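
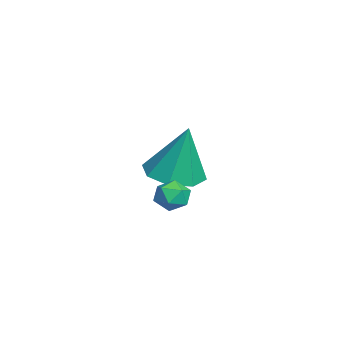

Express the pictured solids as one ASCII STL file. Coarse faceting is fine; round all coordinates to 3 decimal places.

solid 
facet normal -0.148 -0.207 -0.967
outer loop
vertex -0.935 -2.359 2.701
vertex -1.809 -2.922 2.955
vertex -1.613 -1.899 2.706
endloop
endfacet
facet normal 0.554 0.814 0.174
outer loop
vertex -0.935 -2.359 2.701
vertex -1.613 -1.899 2.706
vertex -1.491 -2.478 5.025
endloop
endfacet
facet normal -0.149 -0.207 -0.967
outer loop
vertex -1.613 -1.899 2.706
vertex -1.809 -2.922 2.955
vertex -2.405 -2.039 2.858
endloop
endfacet
facet normal -0.123 0.961 0.246
outer loop
vertex -1.613 -1.899 2.706
vertex -2.405 -2.039 2.858
vertex -1.491 -2.478 5.025
endloop
endfacet
facet normal -0.148 -0.206 -0.967
outer loop
vertex -2.405 -2.039 2.858
vertex -1.809 -2.922 2.955
vertex -2.848 -2.695 3.066
endloop
endfacet
facet normal -0.689 0.596 0.412
outer loop
vertex -2.405 -2.039 2.858
vertex -2.848 -2.695 3.066
vertex -1.491 -2.478 5.025
endloop
endfacet
facet normal -0.149 -0.208 -0.967
outer loop
vertex -2.848 -2.695 3.066
vertex -1.809 -2.922 2.955
vertex -2.682 -3.484 3.21
endloop
endfacet
facet normal -0.817 -0.067 0.573
outer loop
vertex -2.848 -2.695 3.066
vertex -2.682 -3.484 3.21
vertex -1.491 -2.478 5.025
endloop
endfacet
facet normal -0.149 -0.207 -0.967
outer loop
vertex -2.682 -3.484 3.21
vertex -1.809 -2.922 2.955
vertex -2.005 -3.944 3.204
endloop
endfacet
facet normal -0.429 -0.640 0.637
outer loop
vertex -2.682 -3.484 3.21
vertex -2.005 -3.944 3.204
vertex -1.491 -2.478 5.025
endloop
endfacet
facet normal -0.148 -0.207 -0.967
outer loop
vertex -2.005 -3.944 3.204
vertex -1.809 -2.922 2.955
vertex -1.212 -3.804 3.053
endloop
endfacet
facet normal 0.247 -0.788 0.565
outer loop
vertex -2.005 -3.944 3.204
vertex -1.212 -3.804 3.053
vertex -1.491 -2.478 5.025
endloop
endfacet
facet normal -0.148 -0.208 -0.967
outer loop
vertex -1.212 -3.804 3.053
vertex -1.809 -2.922 2.955
vertex -0.769 -3.148 2.844
endloop
endfacet
facet normal 0.814 -0.422 0.399
outer loop
vertex -1.212 -3.804 3.053
vertex -0.769 -3.148 2.844
vertex -1.491 -2.478 5.025
endloop
endfacet
facet normal -0.148 -0.206 -0.967
outer loop
vertex -0.769 -3.148 2.844
vertex -1.809 -2.922 2.955
vertex -0.935 -2.359 2.701
endloop
endfacet
facet normal 0.941 0.241 0.237
outer loop
vertex -0.769 -3.148 2.844
vertex -0.935 -2.359 2.701
vertex -1.491 -2.478 5.025
endloop
endfacet
facet normal -0.651 0.547 0.527
outer loop
vertex 1.165 -2.988 3.596
vertex 1.548 -3.015 4.097
vertex 1.606 -2.545 3.681
endloop
endfacet
facet normal -0.683 0.712 -0.167
outer loop
vertex 1.165 -2.988 3.596
vertex 1.606 -2.545 3.681
vertex 1.502 -2.78 3.105
endloop
endfacet
facet normal -0.841 0.117 -0.528
outer loop
vertex 1.165 -2.988 3.596
vertex 1.502 -2.78 3.105
vertex 1.379 -3.396 3.165
endloop
endfacet
facet normal -0.908 -0.416 -0.057
outer loop
vertex 1.165 -2.988 3.596
vertex 1.379 -3.396 3.165
vertex 1.407 -3.541 3.778
endloop
endfacet
facet normal -0.789 -0.149 0.595
outer loop
vertex 1.165 -2.988 3.596
vertex 1.407 -3.541 3.778
vertex 1.548 -3.015 4.097
endloop
endfacet
facet normal -0.034 0.928 -0.372
outer loop
vertex 1.502 -2.78 3.105
vertex 1.606 -2.545 3.681
vertex 2.093 -2.679 3.302
endloop
endfacet
facet normal 0.018 0.661 0.750
outer loop
vertex 1.606 -2.545 3.681
vertex 1.548 -3.015 4.097
vertex 2.121 -2.824 3.915
endloop
endfacet
facet normal -0.207 -0.466 0.860
outer loop
vertex 1.548 -3.015 4.097
vertex 1.407 -3.541 3.778
vertex 1.998 -3.44 3.975
endloop
endfacet
facet normal -0.398 -0.897 -0.194
outer loop
vertex 1.407 -3.541 3.778
vertex 1.379 -3.396 3.165
vertex 1.894 -3.675 3.399
endloop
endfacet
facet normal -0.292 -0.035 -0.956
outer loop
vertex 1.379 -3.396 3.165
vertex 1.502 -2.78 3.105
vertex 1.952 -3.205 2.983
endloop
endfacet
facet normal 0.908 0.416 0.057
outer loop
vertex 2.335 -3.232 3.484
vertex 2.093 -2.679 3.302
vertex 2.121 -2.824 3.915
endloop
endfacet
facet normal 0.841 -0.117 0.528
outer loop
vertex 2.335 -3.232 3.484
vertex 2.121 -2.824 3.915
vertex 1.998 -3.44 3.975
endloop
endfacet
facet normal 0.683 -0.712 0.167
outer loop
vertex 2.335 -3.232 3.484
vertex 1.998 -3.44 3.975
vertex 1.894 -3.675 3.399
endloop
endfacet
facet normal 0.651 -0.547 -0.527
outer loop
vertex 2.335 -3.232 3.484
vertex 1.894 -3.675 3.399
vertex 1.952 -3.205 2.983
endloop
endfacet
facet normal 0.789 0.149 -0.595
outer loop
vertex 2.335 -3.232 3.484
vertex 1.952 -3.205 2.983
vertex 2.093 -2.679 3.302
endloop
endfacet
facet normal 0.398 0.897 0.194
outer loop
vertex 2.121 -2.824 3.915
vertex 2.093 -2.679 3.302
vertex 1.606 -2.545 3.681
endloop
endfacet
facet normal 0.292 0.035 0.956
outer loop
vertex 1.998 -3.44 3.975
vertex 2.121 -2.824 3.915
vertex 1.548 -3.015 4.097
endloop
endfacet
facet normal 0.034 -0.928 0.372
outer loop
vertex 1.894 -3.675 3.399
vertex 1.998 -3.44 3.975
vertex 1.407 -3.541 3.778
endloop
endfacet
facet normal -0.018 -0.661 -0.750
outer loop
vertex 1.952 -3.205 2.983
vertex 1.894 -3.675 3.399
vertex 1.379 -3.396 3.165
endloop
endfacet
facet normal 0.207 0.466 -0.860
outer loop
vertex 2.093 -2.679 3.302
vertex 1.952 -3.205 2.983
vertex 1.502 -2.78 3.105
endloop
endfacet

endsolid


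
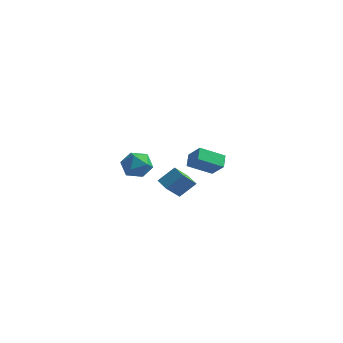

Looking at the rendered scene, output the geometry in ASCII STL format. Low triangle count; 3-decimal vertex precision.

solid 
facet normal -0.105 0.857 0.505
outer loop
vertex 0.166 -3.059 1.75
vertex -0.328 -3.519 2.428
vertex 0.623 -3.443 2.497
endloop
endfacet
facet normal 0.503 0.854 0.132
outer loop
vertex 0.166 -3.059 1.75
vertex 0.623 -3.443 2.497
vertex 0.991 -3.524 1.618
endloop
endfacet
facet normal 0.339 0.759 -0.557
outer loop
vertex 0.166 -3.059 1.75
vertex 0.991 -3.524 1.618
vertex 0.268 -3.651 1.005
endloop
endfacet
facet normal -0.370 0.702 -0.608
outer loop
vertex 0.166 -3.059 1.75
vertex 0.268 -3.651 1.005
vertex -0.548 -3.648 1.505
endloop
endfacet
facet normal -0.645 0.763 0.047
outer loop
vertex 0.166 -3.059 1.75
vertex -0.548 -3.648 1.505
vertex -0.328 -3.519 2.428
endloop
endfacet
facet normal 0.890 0.296 0.346
outer loop
vertex 0.991 -3.524 1.618
vertex 0.623 -3.443 2.497
vertex 1.008 -4.272 2.215
endloop
endfacet
facet normal -0.093 0.299 0.950
outer loop
vertex 0.623 -3.443 2.497
vertex -0.328 -3.519 2.428
vertex 0.192 -4.269 2.715
endloop
endfacet
facet normal -0.967 0.146 0.210
outer loop
vertex -0.328 -3.519 2.428
vertex -0.548 -3.648 1.505
vertex -0.531 -4.396 2.102
endloop
endfacet
facet normal -0.522 0.047 -0.852
outer loop
vertex -0.548 -3.648 1.505
vertex 0.268 -3.651 1.005
vertex -0.163 -4.477 1.223
endloop
endfacet
facet normal 0.626 0.140 -0.767
outer loop
vertex 0.268 -3.651 1.005
vertex 0.991 -3.524 1.618
vertex 0.788 -4.401 1.292
endloop
endfacet
facet normal 0.370 -0.702 0.608
outer loop
vertex 0.294 -4.861 1.97
vertex 1.008 -4.272 2.215
vertex 0.192 -4.269 2.715
endloop
endfacet
facet normal -0.339 -0.759 0.557
outer loop
vertex 0.294 -4.861 1.97
vertex 0.192 -4.269 2.715
vertex -0.531 -4.396 2.102
endloop
endfacet
facet normal -0.503 -0.854 -0.132
outer loop
vertex 0.294 -4.861 1.97
vertex -0.531 -4.396 2.102
vertex -0.163 -4.477 1.223
endloop
endfacet
facet normal 0.105 -0.857 -0.505
outer loop
vertex 0.294 -4.861 1.97
vertex -0.163 -4.477 1.223
vertex 0.788 -4.401 1.292
endloop
endfacet
facet normal 0.645 -0.763 -0.047
outer loop
vertex 0.294 -4.861 1.97
vertex 0.788 -4.401 1.292
vertex 1.008 -4.272 2.215
endloop
endfacet
facet normal 0.522 -0.047 0.852
outer loop
vertex 0.192 -4.269 2.715
vertex 1.008 -4.272 2.215
vertex 0.623 -3.443 2.497
endloop
endfacet
facet normal -0.626 -0.140 0.767
outer loop
vertex -0.531 -4.396 2.102
vertex 0.192 -4.269 2.715
vertex -0.328 -3.519 2.428
endloop
endfacet
facet normal -0.890 -0.296 -0.346
outer loop
vertex -0.163 -4.477 1.223
vertex -0.531 -4.396 2.102
vertex -0.548 -3.648 1.505
endloop
endfacet
facet normal 0.093 -0.299 -0.950
outer loop
vertex 0.788 -4.401 1.292
vertex -0.163 -4.477 1.223
vertex 0.268 -3.651 1.005
endloop
endfacet
facet normal 0.967 -0.146 -0.210
outer loop
vertex 1.008 -4.272 2.215
vertex 0.788 -4.401 1.292
vertex 0.991 -3.524 1.618
endloop
endfacet
facet normal -0.655 0.252 -0.712
outer loop
vertex -0.042 3.564 -1.243
vertex 1.182 4.437 -2.059
vertex 0.187 2.791 -1.727
endloop
endfacet
facet normal -0.716 -0.511 0.477
outer loop
vertex 1.038 2.463 -0.801
vertex -0.042 3.564 -1.243
vertex 0.187 2.791 -1.727
endloop
endfacet
facet normal -0.655 0.252 -0.712
outer loop
vertex 0.187 2.791 -1.727
vertex 1.182 4.437 -2.059
vertex 1.411 3.664 -2.543
endloop
endfacet
facet normal 0.243 -0.822 -0.515
outer loop
vertex 1.411 3.664 -2.543
vertex 1.038 2.463 -0.801
vertex 0.187 2.791 -1.727
endloop
endfacet
facet normal -0.243 0.822 0.515
outer loop
vertex -0.042 3.564 -1.243
vertex 2.033 4.109 -1.133
vertex 1.182 4.437 -2.059
endloop
endfacet
facet normal -0.716 -0.511 0.477
outer loop
vertex 0.809 3.236 -0.317
vertex -0.042 3.564 -1.243
vertex 1.038 2.463 -0.801
endloop
endfacet
facet normal -0.243 0.822 0.515
outer loop
vertex 0.809 3.236 -0.317
vertex 2.033 4.109 -1.133
vertex -0.042 3.564 -1.243
endloop
endfacet
facet normal 0.716 0.511 -0.477
outer loop
vertex 1.182 4.437 -2.059
vertex 2.033 4.109 -1.133
vertex 1.411 3.664 -2.543
endloop
endfacet
facet normal 0.243 -0.822 -0.515
outer loop
vertex 2.262 3.336 -1.617
vertex 1.038 2.463 -0.801
vertex 1.411 3.664 -2.543
endloop
endfacet
facet normal 0.716 0.511 -0.477
outer loop
vertex 1.411 3.664 -2.543
vertex 2.033 4.109 -1.133
vertex 2.262 3.336 -1.617
endloop
endfacet
facet normal 0.655 -0.252 0.712
outer loop
vertex 2.262 3.336 -1.617
vertex 0.809 3.236 -0.317
vertex 1.038 2.463 -0.801
endloop
endfacet
facet normal 0.655 -0.252 0.712
outer loop
vertex 2.033 4.109 -1.133
vertex 0.809 3.236 -0.317
vertex 2.262 3.336 -1.617
endloop
endfacet
facet normal -0.551 -0.531 -0.644
outer loop
vertex 0.463 -0.7 -1.676
vertex -0.233 -0.282 -1.425
vertex 0.747 0.521 -2.925
endloop
endfacet
facet normal 0.819 -0.492 -0.294
outer loop
vertex 1.473 1.222 -2.075
vertex 0.463 -0.7 -1.676
vertex 0.747 0.521 -2.925
endloop
endfacet
facet normal -0.550 -0.531 -0.644
outer loop
vertex 0.747 0.521 -2.925
vertex -0.233 -0.282 -1.425
vertex 0.051 0.939 -2.675
endloop
endfacet
facet normal 0.161 0.690 -0.706
outer loop
vertex 0.051 0.939 -2.675
vertex 1.473 1.222 -2.075
vertex 0.747 0.521 -2.925
endloop
endfacet
facet normal -0.160 -0.690 0.706
outer loop
vertex 0.463 -0.7 -1.676
vertex 0.493 0.419 -0.575
vertex -0.233 -0.282 -1.425
endloop
endfacet
facet normal 0.820 -0.492 -0.294
outer loop
vertex 1.189 0.001 -0.825
vertex 0.463 -0.7 -1.676
vertex 1.473 1.222 -2.075
endloop
endfacet
facet normal -0.161 -0.690 0.706
outer loop
vertex 1.189 0.001 -0.825
vertex 0.493 0.419 -0.575
vertex 0.463 -0.7 -1.676
endloop
endfacet
facet normal -0.819 0.492 0.294
outer loop
vertex -0.233 -0.282 -1.425
vertex 0.493 0.419 -0.575
vertex 0.051 0.939 -2.675
endloop
endfacet
facet normal 0.160 0.690 -0.705
outer loop
vertex 0.777 1.64 -1.824
vertex 1.473 1.222 -2.075
vertex 0.051 0.939 -2.675
endloop
endfacet
facet normal -0.820 0.492 0.294
outer loop
vertex 0.051 0.939 -2.675
vertex 0.493 0.419 -0.575
vertex 0.777 1.64 -1.824
endloop
endfacet
facet normal 0.551 0.531 0.644
outer loop
vertex 0.777 1.64 -1.824
vertex 1.189 0.001 -0.825
vertex 1.473 1.222 -2.075
endloop
endfacet
facet normal 0.550 0.531 0.644
outer loop
vertex 0.493 0.419 -0.575
vertex 1.189 0.001 -0.825
vertex 0.777 1.64 -1.824
endloop
endfacet

endsolid


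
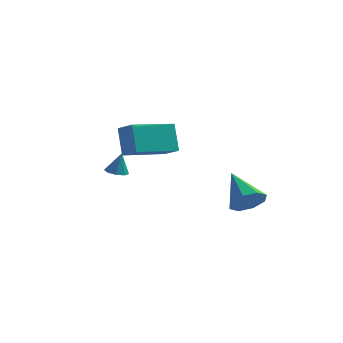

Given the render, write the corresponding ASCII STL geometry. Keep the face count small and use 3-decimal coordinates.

solid 
facet normal -0.767 0.484 -0.421
outer loop
vertex -1.351 -2.687 2.27
vertex -0.069 -0.958 1.922
vertex -0.969 -3.238 0.94
endloop
endfacet
facet normal -0.588 -0.793 0.159
outer loop
vertex -0.171 -3.742 1.378
vertex -1.351 -2.687 2.27
vertex -0.969 -3.238 0.94
endloop
endfacet
facet normal -0.767 0.484 -0.422
outer loop
vertex -0.969 -3.238 0.94
vertex -0.069 -0.958 1.922
vertex 0.314 -1.51 0.592
endloop
endfacet
facet normal 0.256 -0.370 -0.893
outer loop
vertex 0.314 -1.51 0.592
vertex -0.171 -3.742 1.378
vertex -0.969 -3.238 0.94
endloop
endfacet
facet normal -0.256 0.370 0.893
outer loop
vertex -1.351 -2.687 2.27
vertex 0.729 -1.462 2.36
vertex -0.069 -0.958 1.922
endloop
endfacet
facet normal -0.588 -0.793 0.160
outer loop
vertex -0.554 -3.19 2.708
vertex -1.351 -2.687 2.27
vertex -0.171 -3.742 1.378
endloop
endfacet
facet normal -0.257 0.370 0.893
outer loop
vertex -0.554 -3.19 2.708
vertex 0.729 -1.462 2.36
vertex -1.351 -2.687 2.27
endloop
endfacet
facet normal 0.588 0.793 -0.160
outer loop
vertex -0.069 -0.958 1.922
vertex 0.729 -1.462 2.36
vertex 0.314 -1.51 0.592
endloop
endfacet
facet normal 0.257 -0.370 -0.893
outer loop
vertex 1.111 -2.013 1.03
vertex -0.171 -3.742 1.378
vertex 0.314 -1.51 0.592
endloop
endfacet
facet normal 0.588 0.793 -0.160
outer loop
vertex 0.314 -1.51 0.592
vertex 0.729 -1.462 2.36
vertex 1.111 -2.013 1.03
endloop
endfacet
facet normal 0.767 -0.484 0.422
outer loop
vertex 1.111 -2.013 1.03
vertex -0.554 -3.19 2.708
vertex -0.171 -3.742 1.378
endloop
endfacet
facet normal 0.767 -0.485 0.421
outer loop
vertex 0.729 -1.462 2.36
vertex -0.554 -3.19 2.708
vertex 1.111 -2.013 1.03
endloop
endfacet
facet normal 0.552 -0.578 -0.601
outer loop
vertex 4.05 -0.175 -1.728
vertex 3.557 0.078 -2.424
vertex 4.298 0.381 -2.035
endloop
endfacet
facet normal 0.481 0.250 0.841
outer loop
vertex 4.05 -0.175 -1.728
vertex 4.298 0.381 -2.035
vertex 2.463 1.222 -1.236
endloop
endfacet
facet normal 0.552 -0.578 -0.601
outer loop
vertex 4.298 0.381 -2.035
vertex 3.557 0.078 -2.424
vertex 4.111 0.759 -2.57
endloop
endfacet
facet normal 0.515 0.775 0.367
outer loop
vertex 4.298 0.381 -2.035
vertex 4.111 0.759 -2.57
vertex 2.463 1.222 -1.236
endloop
endfacet
facet normal 0.552 -0.578 -0.600
outer loop
vertex 4.111 0.759 -2.57
vertex 3.557 0.078 -2.424
vertex 3.6 0.738 -3.02
endloop
endfacet
facet normal 0.124 0.975 -0.186
outer loop
vertex 4.111 0.759 -2.57
vertex 3.6 0.738 -3.02
vertex 2.463 1.222 -1.236
endloop
endfacet
facet normal 0.553 -0.578 -0.600
outer loop
vertex 3.6 0.738 -3.02
vertex 3.557 0.078 -2.424
vertex 3.064 0.33 -3.121
endloop
endfacet
facet normal -0.465 0.734 -0.495
outer loop
vertex 3.6 0.738 -3.02
vertex 3.064 0.33 -3.121
vertex 2.463 1.222 -1.236
endloop
endfacet
facet normal 0.552 -0.579 -0.600
outer loop
vertex 3.064 0.33 -3.121
vertex 3.557 0.078 -2.424
vertex 2.816 -0.225 -2.814
endloop
endfacet
facet normal -0.904 0.194 -0.380
outer loop
vertex 3.064 0.33 -3.121
vertex 2.816 -0.225 -2.814
vertex 2.463 1.222 -1.236
endloop
endfacet
facet normal 0.552 -0.577 -0.601
outer loop
vertex 2.816 -0.225 -2.814
vertex 3.557 0.078 -2.424
vertex 3.003 -0.603 -2.279
endloop
endfacet
facet normal -0.939 -0.331 0.094
outer loop
vertex 2.816 -0.225 -2.814
vertex 3.003 -0.603 -2.279
vertex 2.463 1.222 -1.236
endloop
endfacet
facet normal 0.553 -0.578 -0.601
outer loop
vertex 3.003 -0.603 -2.279
vertex 3.557 0.078 -2.424
vertex 3.514 -0.582 -1.829
endloop
endfacet
facet normal -0.547 -0.531 0.646
outer loop
vertex 3.003 -0.603 -2.279
vertex 3.514 -0.582 -1.829
vertex 2.463 1.222 -1.236
endloop
endfacet
facet normal 0.552 -0.578 -0.601
outer loop
vertex 3.514 -0.582 -1.829
vertex 3.557 0.078 -2.424
vertex 4.05 -0.175 -1.728
endloop
endfacet
facet normal 0.041 -0.291 0.956
outer loop
vertex 3.514 -0.582 -1.829
vertex 4.05 -0.175 -1.728
vertex 2.463 1.222 -1.236
endloop
endfacet
facet normal -0.189 -0.114 -0.975
outer loop
vertex -1.791 -0.125 -1.289
vertex -2.304 -0.283 -1.171
vertex -2.059 0.199 -1.275
endloop
endfacet
facet normal 0.758 0.618 0.209
outer loop
vertex -1.791 -0.125 -1.289
vertex -2.059 0.199 -1.275
vertex -2.096 -0.157 -0.089
endloop
endfacet
facet normal -0.189 -0.115 -0.975
outer loop
vertex -2.059 0.199 -1.275
vertex -2.304 -0.283 -1.171
vertex -2.472 0.24 -1.2
endloop
endfacet
facet normal 0.146 0.946 0.289
outer loop
vertex -2.059 0.199 -1.275
vertex -2.472 0.24 -1.2
vertex -2.096 -0.157 -0.089
endloop
endfacet
facet normal -0.187 -0.114 -0.976
outer loop
vertex -2.472 0.24 -1.2
vertex -2.304 -0.283 -1.171
vertex -2.786 -0.024 -1.109
endloop
endfacet
facet normal -0.501 0.747 0.437
outer loop
vertex -2.472 0.24 -1.2
vertex -2.786 -0.024 -1.109
vertex -2.096 -0.157 -0.089
endloop
endfacet
facet normal -0.187 -0.114 -0.976
outer loop
vertex -2.786 -0.024 -1.109
vertex -2.304 -0.283 -1.171
vertex -2.818 -0.441 -1.054
endloop
endfacet
facet normal -0.812 0.137 0.567
outer loop
vertex -2.786 -0.024 -1.109
vertex -2.818 -0.441 -1.054
vertex -2.096 -0.157 -0.089
endloop
endfacet
facet normal -0.187 -0.114 -0.976
outer loop
vertex -2.818 -0.441 -1.054
vertex -2.304 -0.283 -1.171
vertex -2.549 -0.764 -1.068
endloop
endfacet
facet normal -0.600 -0.526 0.603
outer loop
vertex -2.818 -0.441 -1.054
vertex -2.549 -0.764 -1.068
vertex -2.096 -0.157 -0.089
endloop
endfacet
facet normal -0.189 -0.113 -0.975
outer loop
vertex -2.549 -0.764 -1.068
vertex -2.304 -0.283 -1.171
vertex -2.137 -0.806 -1.143
endloop
endfacet
facet normal 0.009 -0.852 0.524
outer loop
vertex -2.549 -0.764 -1.068
vertex -2.137 -0.806 -1.143
vertex -2.096 -0.157 -0.089
endloop
endfacet
facet normal -0.188 -0.112 -0.976
outer loop
vertex -2.137 -0.806 -1.143
vertex -2.304 -0.283 -1.171
vertex -1.823 -0.541 -1.234
endloop
endfacet
facet normal 0.659 -0.652 0.376
outer loop
vertex -2.137 -0.806 -1.143
vertex -1.823 -0.541 -1.234
vertex -2.096 -0.157 -0.089
endloop
endfacet
facet normal -0.189 -0.114 -0.975
outer loop
vertex -1.823 -0.541 -1.234
vertex -2.304 -0.283 -1.171
vertex -1.791 -0.125 -1.289
endloop
endfacet
facet normal 0.969 -0.042 0.245
outer loop
vertex -1.823 -0.541 -1.234
vertex -1.791 -0.125 -1.289
vertex -2.096 -0.157 -0.089
endloop
endfacet

endsolid


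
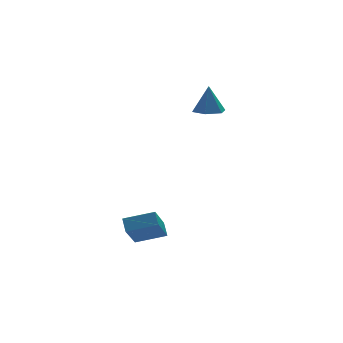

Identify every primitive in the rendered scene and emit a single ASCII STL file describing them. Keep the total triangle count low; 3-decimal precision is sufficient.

solid 
facet normal -0.435 -0.510 0.742
outer loop
vertex -2.859 -4.25 -0.057
vertex -4.238 -3.675 -0.471
vertex -2.97 -4.871 -0.549
endloop
endfacet
facet normal 0.889 -0.371 0.267
outer loop
vertex -2.042 -3.785 -2.129
vertex -2.859 -4.25 -0.057
vertex -2.97 -4.871 -0.549
endloop
endfacet
facet normal -0.435 -0.510 0.742
outer loop
vertex -2.97 -4.871 -0.549
vertex -4.238 -3.675 -0.471
vertex -4.349 -4.296 -0.963
endloop
endfacet
facet normal -0.139 -0.776 -0.615
outer loop
vertex -4.349 -4.296 -0.963
vertex -2.042 -3.785 -2.129
vertex -2.97 -4.871 -0.549
endloop
endfacet
facet normal 0.139 0.776 0.615
outer loop
vertex -2.859 -4.25 -0.057
vertex -3.31 -2.589 -2.051
vertex -4.238 -3.675 -0.471
endloop
endfacet
facet normal 0.889 -0.371 0.267
outer loop
vertex -1.931 -3.164 -1.637
vertex -2.859 -4.25 -0.057
vertex -2.042 -3.785 -2.129
endloop
endfacet
facet normal 0.139 0.776 0.615
outer loop
vertex -1.931 -3.164 -1.637
vertex -3.31 -2.589 -2.051
vertex -2.859 -4.25 -0.057
endloop
endfacet
facet normal -0.889 0.371 -0.267
outer loop
vertex -4.238 -3.675 -0.471
vertex -3.31 -2.589 -2.051
vertex -4.349 -4.296 -0.963
endloop
endfacet
facet normal -0.139 -0.776 -0.615
outer loop
vertex -3.421 -3.21 -2.543
vertex -2.042 -3.785 -2.129
vertex -4.349 -4.296 -0.963
endloop
endfacet
facet normal -0.889 0.371 -0.267
outer loop
vertex -4.349 -4.296 -0.963
vertex -3.31 -2.589 -2.051
vertex -3.421 -3.21 -2.543
endloop
endfacet
facet normal 0.435 0.510 -0.742
outer loop
vertex -3.421 -3.21 -2.543
vertex -1.931 -3.164 -1.637
vertex -2.042 -3.785 -2.129
endloop
endfacet
facet normal 0.435 0.510 -0.742
outer loop
vertex -3.31 -2.589 -2.051
vertex -1.931 -3.164 -1.637
vertex -3.421 -3.21 -2.543
endloop
endfacet
facet normal -0.097 -0.212 -0.972
outer loop
vertex 3.269 2.39 2.279
vertex 2.753 1.742 2.472
vertex 2.43 2.517 2.335
endloop
endfacet
facet normal 0.160 0.965 0.208
outer loop
vertex 3.269 2.39 2.279
vertex 2.43 2.517 2.335
vertex 2.907 2.078 4.008
endloop
endfacet
facet normal -0.097 -0.212 -0.972
outer loop
vertex 2.43 2.517 2.335
vertex 2.753 1.742 2.472
vertex 1.914 1.869 2.528
endloop
endfacet
facet normal -0.674 0.644 0.361
outer loop
vertex 2.43 2.517 2.335
vertex 1.914 1.869 2.528
vertex 2.907 2.078 4.008
endloop
endfacet
facet normal -0.097 -0.213 -0.972
outer loop
vertex 1.914 1.869 2.528
vertex 2.753 1.742 2.472
vertex 2.237 1.095 2.665
endloop
endfacet
facet normal -0.793 -0.231 0.564
outer loop
vertex 1.914 1.869 2.528
vertex 2.237 1.095 2.665
vertex 2.907 2.078 4.008
endloop
endfacet
facet normal -0.098 -0.212 -0.972
outer loop
vertex 2.237 1.095 2.665
vertex 2.753 1.742 2.472
vertex 3.076 0.968 2.608
endloop
endfacet
facet normal -0.077 -0.786 0.614
outer loop
vertex 2.237 1.095 2.665
vertex 3.076 0.968 2.608
vertex 2.907 2.078 4.008
endloop
endfacet
facet normal -0.098 -0.212 -0.972
outer loop
vertex 3.076 0.968 2.608
vertex 2.753 1.742 2.472
vertex 3.592 1.615 2.415
endloop
endfacet
facet normal 0.756 -0.466 0.460
outer loop
vertex 3.076 0.968 2.608
vertex 3.592 1.615 2.415
vertex 2.907 2.078 4.008
endloop
endfacet
facet normal -0.098 -0.212 -0.972
outer loop
vertex 3.592 1.615 2.415
vertex 2.753 1.742 2.472
vertex 3.269 2.39 2.279
endloop
endfacet
facet normal 0.875 0.410 0.257
outer loop
vertex 3.592 1.615 2.415
vertex 3.269 2.39 2.279
vertex 2.907 2.078 4.008
endloop
endfacet

endsolid


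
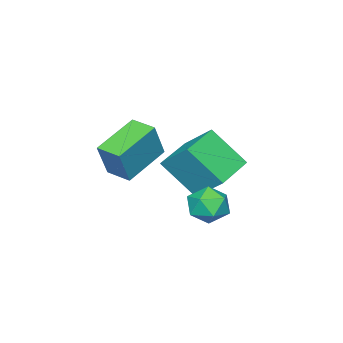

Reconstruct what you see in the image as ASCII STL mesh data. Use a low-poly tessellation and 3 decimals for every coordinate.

solid 
facet normal -0.916 0.084 0.393
outer loop
vertex -1.482 -2.47 4.09
vertex -1.414 -1.365 4.011
vertex -2.162 -2.54 2.522
endloop
endfacet
facet normal -0.061 -0.996 0.071
outer loop
vertex -0.266 -2.715 1.709
vertex -1.482 -2.47 4.09
vertex -2.162 -2.54 2.522
endloop
endfacet
facet normal -0.916 0.085 0.393
outer loop
vertex -2.162 -2.54 2.522
vertex -1.414 -1.365 4.011
vertex -2.093 -1.435 2.444
endloop
endfacet
facet normal -0.397 -0.040 -0.917
outer loop
vertex -2.093 -1.435 2.444
vertex -0.266 -2.715 1.709
vertex -2.162 -2.54 2.522
endloop
endfacet
facet normal 0.397 0.041 0.917
outer loop
vertex -1.482 -2.47 4.09
vertex 0.482 -1.54 3.198
vertex -1.414 -1.365 4.011
endloop
endfacet
facet normal -0.061 -0.996 0.071
outer loop
vertex 0.413 -2.645 3.276
vertex -1.482 -2.47 4.09
vertex -0.266 -2.715 1.709
endloop
endfacet
facet normal 0.397 0.040 0.917
outer loop
vertex 0.413 -2.645 3.276
vertex 0.482 -1.54 3.198
vertex -1.482 -2.47 4.09
endloop
endfacet
facet normal 0.061 0.996 -0.071
outer loop
vertex -1.414 -1.365 4.011
vertex 0.482 -1.54 3.198
vertex -2.093 -1.435 2.444
endloop
endfacet
facet normal -0.398 -0.041 -0.917
outer loop
vertex -0.198 -1.61 1.63
vertex -0.266 -2.715 1.709
vertex -2.093 -1.435 2.444
endloop
endfacet
facet normal 0.061 0.996 -0.071
outer loop
vertex -2.093 -1.435 2.444
vertex 0.482 -1.54 3.198
vertex -0.198 -1.61 1.63
endloop
endfacet
facet normal 0.916 -0.084 -0.393
outer loop
vertex -0.198 -1.61 1.63
vertex 0.413 -2.645 3.276
vertex -0.266 -2.715 1.709
endloop
endfacet
facet normal 0.916 -0.085 -0.393
outer loop
vertex 0.482 -1.54 3.198
vertex 0.413 -2.645 3.276
vertex -0.198 -1.61 1.63
endloop
endfacet
facet normal -0.980 -0.087 0.180
outer loop
vertex -2.061 -0.451 3.191
vertex -1.967 0.836 4.328
vertex -2.448 0.871 1.727
endloop
endfacet
facet normal -0.055 -0.748 -0.661
outer loop
vertex -0.733 1.024 1.412
vertex -2.061 -0.451 3.191
vertex -2.448 0.871 1.727
endloop
endfacet
facet normal -0.980 -0.087 0.180
outer loop
vertex -2.448 0.871 1.727
vertex -1.967 0.836 4.328
vertex -2.354 2.158 2.864
endloop
endfacet
facet normal -0.192 0.658 -0.728
outer loop
vertex -2.354 2.158 2.864
vertex -0.733 1.024 1.412
vertex -2.448 0.871 1.727
endloop
endfacet
facet normal 0.192 -0.658 0.728
outer loop
vertex -2.061 -0.451 3.191
vertex -0.252 0.989 4.013
vertex -1.967 0.836 4.328
endloop
endfacet
facet normal -0.055 -0.748 -0.661
outer loop
vertex -0.346 -0.298 2.876
vertex -2.061 -0.451 3.191
vertex -0.733 1.024 1.412
endloop
endfacet
facet normal 0.192 -0.658 0.728
outer loop
vertex -0.346 -0.298 2.876
vertex -0.252 0.989 4.013
vertex -2.061 -0.451 3.191
endloop
endfacet
facet normal 0.055 0.748 0.661
outer loop
vertex -1.967 0.836 4.328
vertex -0.252 0.989 4.013
vertex -2.354 2.158 2.864
endloop
endfacet
facet normal -0.192 0.658 -0.728
outer loop
vertex -0.639 2.311 2.549
vertex -0.733 1.024 1.412
vertex -2.354 2.158 2.864
endloop
endfacet
facet normal 0.055 0.748 0.661
outer loop
vertex -2.354 2.158 2.864
vertex -0.252 0.989 4.013
vertex -0.639 2.311 2.549
endloop
endfacet
facet normal 0.980 0.087 -0.180
outer loop
vertex -0.639 2.311 2.549
vertex -0.346 -0.298 2.876
vertex -0.733 1.024 1.412
endloop
endfacet
facet normal 0.980 0.087 -0.180
outer loop
vertex -0.252 0.989 4.013
vertex -0.346 -0.298 2.876
vertex -0.639 2.311 2.549
endloop
endfacet
facet normal -0.506 0.364 0.782
outer loop
vertex -0.048 2.892 2.389
vertex 0.519 2.497 2.939
vertex 0.676 3.32 2.658
endloop
endfacet
facet normal -0.556 0.801 0.221
outer loop
vertex -0.048 2.892 2.389
vertex 0.676 3.32 2.658
vertex 0.419 3.374 1.815
endloop
endfacet
facet normal -0.842 0.435 -0.320
outer loop
vertex -0.048 2.892 2.389
vertex 0.419 3.374 1.815
vertex 0.103 2.585 1.575
endloop
endfacet
facet normal -0.969 -0.230 -0.093
outer loop
vertex -0.048 2.892 2.389
vertex 0.103 2.585 1.575
vertex 0.165 2.043 2.27
endloop
endfacet
facet normal -0.761 -0.273 0.588
outer loop
vertex -0.048 2.892 2.389
vertex 0.165 2.043 2.27
vertex 0.519 2.497 2.939
endloop
endfacet
facet normal 0.105 0.994 0.032
outer loop
vertex 0.419 3.374 1.815
vertex 0.676 3.32 2.658
vertex 1.275 3.277 2.01
endloop
endfacet
facet normal 0.186 0.286 0.940
outer loop
vertex 0.676 3.32 2.658
vertex 0.519 2.497 2.939
vertex 1.337 2.735 2.705
endloop
endfacet
facet normal -0.227 -0.746 0.626
outer loop
vertex 0.519 2.497 2.939
vertex 0.165 2.043 2.27
vertex 1.021 1.946 2.465
endloop
endfacet
facet normal -0.564 -0.675 -0.476
outer loop
vertex 0.165 2.043 2.27
vertex 0.103 2.585 1.575
vertex 0.764 2.0 1.622
endloop
endfacet
facet normal -0.358 0.400 -0.844
outer loop
vertex 0.103 2.585 1.575
vertex 0.419 3.374 1.815
vertex 0.921 2.823 1.341
endloop
endfacet
facet normal 0.969 0.230 0.093
outer loop
vertex 1.488 2.428 1.891
vertex 1.275 3.277 2.01
vertex 1.337 2.735 2.705
endloop
endfacet
facet normal 0.842 -0.435 0.320
outer loop
vertex 1.488 2.428 1.891
vertex 1.337 2.735 2.705
vertex 1.021 1.946 2.465
endloop
endfacet
facet normal 0.556 -0.801 -0.221
outer loop
vertex 1.488 2.428 1.891
vertex 1.021 1.946 2.465
vertex 0.764 2.0 1.622
endloop
endfacet
facet normal 0.506 -0.364 -0.782
outer loop
vertex 1.488 2.428 1.891
vertex 0.764 2.0 1.622
vertex 0.921 2.823 1.341
endloop
endfacet
facet normal 0.761 0.273 -0.588
outer loop
vertex 1.488 2.428 1.891
vertex 0.921 2.823 1.341
vertex 1.275 3.277 2.01
endloop
endfacet
facet normal 0.564 0.675 0.476
outer loop
vertex 1.337 2.735 2.705
vertex 1.275 3.277 2.01
vertex 0.676 3.32 2.658
endloop
endfacet
facet normal 0.358 -0.400 0.844
outer loop
vertex 1.021 1.946 2.465
vertex 1.337 2.735 2.705
vertex 0.519 2.497 2.939
endloop
endfacet
facet normal -0.105 -0.994 -0.032
outer loop
vertex 0.764 2.0 1.622
vertex 1.021 1.946 2.465
vertex 0.165 2.043 2.27
endloop
endfacet
facet normal -0.186 -0.286 -0.940
outer loop
vertex 0.921 2.823 1.341
vertex 0.764 2.0 1.622
vertex 0.103 2.585 1.575
endloop
endfacet
facet normal 0.227 0.746 -0.626
outer loop
vertex 1.275 3.277 2.01
vertex 0.921 2.823 1.341
vertex 0.419 3.374 1.815
endloop
endfacet

endsolid


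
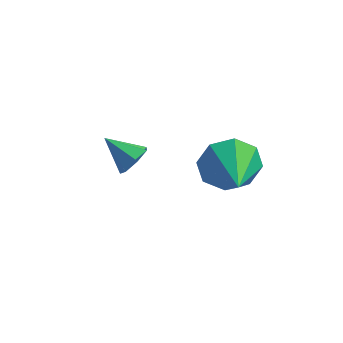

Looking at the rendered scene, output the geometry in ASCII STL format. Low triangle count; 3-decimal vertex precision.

solid 
facet normal 0.818 -0.137 -0.558
outer loop
vertex -0.411 0.135 -1.005
vertex -0.634 0.491 -1.419
vertex -0.295 0.632 -0.957
endloop
endfacet
facet normal 0.134 -0.126 0.983
outer loop
vertex -0.411 0.135 -1.005
vertex -0.295 0.632 -0.957
vertex -1.566 0.649 -0.781
endloop
endfacet
facet normal 0.818 -0.138 -0.558
outer loop
vertex -0.295 0.632 -0.957
vertex -0.634 0.491 -1.419
vertex -0.434 1.022 -1.257
endloop
endfacet
facet normal 0.115 0.631 0.767
outer loop
vertex -0.295 0.632 -0.957
vertex -0.434 1.022 -1.257
vertex -1.566 0.649 -0.781
endloop
endfacet
facet normal 0.818 -0.137 -0.559
outer loop
vertex -0.434 1.022 -1.257
vertex -0.634 0.491 -1.419
vertex -0.724 1.013 -1.679
endloop
endfacet
facet normal -0.251 0.956 0.152
outer loop
vertex -0.434 1.022 -1.257
vertex -0.724 1.013 -1.679
vertex -1.566 0.649 -0.781
endloop
endfacet
facet normal 0.818 -0.137 -0.559
outer loop
vertex -0.724 1.013 -1.679
vertex -0.634 0.491 -1.419
vertex -0.946 0.611 -1.905
endloop
endfacet
facet normal -0.688 0.605 -0.400
outer loop
vertex -0.724 1.013 -1.679
vertex -0.946 0.611 -1.905
vertex -1.566 0.649 -0.781
endloop
endfacet
facet normal 0.817 -0.139 -0.559
outer loop
vertex -0.946 0.611 -1.905
vertex -0.634 0.491 -1.419
vertex -0.934 0.119 -1.765
endloop
endfacet
facet normal -0.867 -0.156 -0.473
outer loop
vertex -0.946 0.611 -1.905
vertex -0.934 0.119 -1.765
vertex -1.566 0.649 -0.781
endloop
endfacet
facet normal 0.817 -0.138 -0.560
outer loop
vertex -0.934 0.119 -1.765
vertex -0.634 0.491 -1.419
vertex -0.695 -0.093 -1.364
endloop
endfacet
facet normal -0.653 -0.757 -0.011
outer loop
vertex -0.934 0.119 -1.765
vertex -0.695 -0.093 -1.364
vertex -1.566 0.649 -0.781
endloop
endfacet
facet normal 0.818 -0.138 -0.559
outer loop
vertex -0.695 -0.093 -1.364
vertex -0.634 0.491 -1.419
vertex -0.411 0.135 -1.005
endloop
endfacet
facet normal -0.207 -0.743 0.636
outer loop
vertex -0.695 -0.093 -1.364
vertex -0.411 0.135 -1.005
vertex -1.566 0.649 -0.781
endloop
endfacet
facet normal -0.392 0.854 -0.343
outer loop
vertex 2.832 0.228 -1.142
vertex 2.238 0.248 -0.414
vertex 3.103 0.58 -0.575
endloop
endfacet
facet normal 0.924 -0.263 -0.278
outer loop
vertex 2.832 0.228 -1.142
vertex 3.103 0.58 -0.575
vertex 2.842 -1.068 0.114
endloop
endfacet
facet normal -0.392 0.854 -0.342
outer loop
vertex 3.103 0.58 -0.575
vertex 2.238 0.248 -0.414
vertex 2.866 0.736 0.086
endloop
endfacet
facet normal 0.941 -0.007 0.339
outer loop
vertex 3.103 0.58 -0.575
vertex 2.866 0.736 0.086
vertex 2.842 -1.068 0.114
endloop
endfacet
facet normal -0.391 0.854 -0.342
outer loop
vertex 2.866 0.736 0.086
vertex 2.238 0.248 -0.414
vertex 2.262 0.607 0.455
endloop
endfacet
facet normal 0.520 0.006 0.854
outer loop
vertex 2.866 0.736 0.086
vertex 2.262 0.607 0.455
vertex 2.842 -1.068 0.114
endloop
endfacet
facet normal -0.392 0.854 -0.342
outer loop
vertex 2.262 0.607 0.455
vertex 2.238 0.248 -0.414
vertex 1.644 0.267 0.315
endloop
endfacet
facet normal -0.093 -0.230 0.969
outer loop
vertex 2.262 0.607 0.455
vertex 1.644 0.267 0.315
vertex 2.842 -1.068 0.114
endloop
endfacet
facet normal -0.393 0.853 -0.343
outer loop
vertex 1.644 0.267 0.315
vertex 2.238 0.248 -0.414
vertex 1.374 -0.085 -0.252
endloop
endfacet
facet normal -0.539 -0.576 0.614
outer loop
vertex 1.644 0.267 0.315
vertex 1.374 -0.085 -0.252
vertex 2.842 -1.068 0.114
endloop
endfacet
facet normal -0.393 0.854 -0.341
outer loop
vertex 1.374 -0.085 -0.252
vertex 2.238 0.248 -0.414
vertex 1.61 -0.241 -0.914
endloop
endfacet
facet normal -0.556 -0.831 -0.002
outer loop
vertex 1.374 -0.085 -0.252
vertex 1.61 -0.241 -0.914
vertex 2.842 -1.068 0.114
endloop
endfacet
facet normal -0.391 0.854 -0.343
outer loop
vertex 1.61 -0.241 -0.914
vertex 2.238 0.248 -0.414
vertex 2.214 -0.112 -1.282
endloop
endfacet
facet normal -0.135 -0.845 -0.518
outer loop
vertex 1.61 -0.241 -0.914
vertex 2.214 -0.112 -1.282
vertex 2.842 -1.068 0.114
endloop
endfacet
facet normal -0.392 0.854 -0.343
outer loop
vertex 2.214 -0.112 -1.282
vertex 2.238 0.248 -0.414
vertex 2.832 0.228 -1.142
endloop
endfacet
facet normal 0.478 -0.609 -0.632
outer loop
vertex 2.214 -0.112 -1.282
vertex 2.832 0.228 -1.142
vertex 2.842 -1.068 0.114
endloop
endfacet

endsolid


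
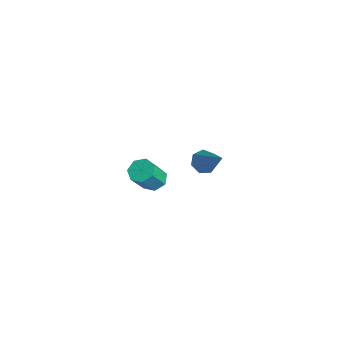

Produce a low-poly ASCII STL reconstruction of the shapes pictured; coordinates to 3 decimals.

solid 
facet normal -0.730 -0.126 -0.672
outer loop
vertex -3.8 1.728 -3.626
vertex -4.15 2.065 -3.309
vertex -3.786 2.219 -3.733
endloop
endfacet
facet normal 0.857 -0.133 -0.497
outer loop
vertex -3.8 1.728 -3.626
vertex -3.786 2.219 -3.733
vertex -2.81 2.295 -2.071
endloop
endfacet
facet normal -0.730 -0.126 -0.672
outer loop
vertex -3.786 2.219 -3.733
vertex -4.15 2.065 -3.309
vertex -4.046 2.594 -3.521
endloop
endfacet
facet normal 0.631 0.664 -0.401
outer loop
vertex -3.786 2.219 -3.733
vertex -4.046 2.594 -3.521
vertex -2.81 2.295 -2.071
endloop
endfacet
facet normal -0.728 -0.127 -0.673
outer loop
vertex -4.046 2.594 -3.521
vertex -4.15 2.065 -3.309
vertex -4.385 2.571 -3.15
endloop
endfacet
facet normal 0.081 0.988 0.135
outer loop
vertex -4.046 2.594 -3.521
vertex -4.385 2.571 -3.15
vertex -2.81 2.295 -2.071
endloop
endfacet
facet normal -0.728 -0.126 -0.674
outer loop
vertex -4.385 2.571 -3.15
vertex -4.15 2.065 -3.309
vertex -4.547 2.166 -2.899
endloop
endfacet
facet normal -0.382 0.592 0.709
outer loop
vertex -4.385 2.571 -3.15
vertex -4.547 2.166 -2.899
vertex -2.81 2.295 -2.071
endloop
endfacet
facet normal -0.728 -0.125 -0.674
outer loop
vertex -4.547 2.166 -2.899
vertex -4.15 2.065 -3.309
vertex -4.411 1.685 -2.957
endloop
endfacet
facet normal -0.406 -0.222 0.887
outer loop
vertex -4.547 2.166 -2.899
vertex -4.411 1.685 -2.957
vertex -2.81 2.295 -2.071
endloop
endfacet
facet normal -0.728 -0.125 -0.675
outer loop
vertex -4.411 1.685 -2.957
vertex -4.15 2.065 -3.309
vertex -4.078 1.49 -3.28
endloop
endfacet
facet normal 0.025 -0.844 0.536
outer loop
vertex -4.411 1.685 -2.957
vertex -4.078 1.49 -3.28
vertex -2.81 2.295 -2.071
endloop
endfacet
facet normal -0.730 -0.125 -0.672
outer loop
vertex -4.078 1.49 -3.28
vertex -4.15 2.065 -3.309
vertex -3.8 1.728 -3.626
endloop
endfacet
facet normal 0.588 -0.805 -0.081
outer loop
vertex -4.078 1.49 -3.28
vertex -3.8 1.728 -3.626
vertex -2.81 2.295 -2.071
endloop
endfacet
facet normal -0.315 0.496 -0.809
outer loop
vertex 1.322 -1.514 0.903
vertex 0.869 -1.79 0.91
vertex 0.98 -1.33 1.149
endloop
endfacet
facet normal 0.589 0.771 0.243
outer loop
vertex 1.322 -1.514 0.903
vertex 0.98 -1.33 1.149
vertex 1.703 -2.114 1.882
endloop
endfacet
facet normal 0.589 0.771 0.243
outer loop
vertex 1.703 -2.114 1.882
vertex 0.98 -1.33 1.149
vertex 1.361 -1.93 2.128
endloop
endfacet
facet normal 0.316 -0.495 0.810
outer loop
vertex 1.703 -2.114 1.882
vertex 1.361 -1.93 2.128
vertex 1.251 -2.39 1.89
endloop
endfacet
facet normal -0.317 0.496 -0.808
outer loop
vertex 0.98 -1.33 1.149
vertex 0.869 -1.79 0.91
vertex 0.555 -1.492 1.216
endloop
endfacet
facet normal -0.213 0.794 0.569
outer loop
vertex 0.98 -1.33 1.149
vertex 0.555 -1.492 1.216
vertex 1.361 -1.93 2.128
endloop
endfacet
facet normal -0.213 0.794 0.569
outer loop
vertex 1.361 -1.93 2.128
vertex 0.555 -1.492 1.216
vertex 0.936 -2.092 2.195
endloop
endfacet
facet normal 0.316 -0.495 0.810
outer loop
vertex 1.361 -1.93 2.128
vertex 0.936 -2.092 2.195
vertex 1.251 -2.39 1.89
endloop
endfacet
facet normal -0.315 0.498 -0.808
outer loop
vertex 0.555 -1.492 1.216
vertex 0.869 -1.79 0.91
vertex 0.366 -1.878 1.052
endloop
endfacet
facet normal -0.856 0.220 0.468
outer loop
vertex 0.555 -1.492 1.216
vertex 0.366 -1.878 1.052
vertex 0.936 -2.092 2.195
endloop
endfacet
facet normal -0.856 0.218 0.468
outer loop
vertex 0.936 -2.092 2.195
vertex 0.366 -1.878 1.052
vertex 0.748 -2.478 2.031
endloop
endfacet
facet normal 0.314 -0.497 0.809
outer loop
vertex 0.936 -2.092 2.195
vertex 0.748 -2.478 2.031
vertex 1.251 -2.39 1.89
endloop
endfacet
facet normal -0.315 0.495 -0.810
outer loop
vertex 0.366 -1.878 1.052
vertex 0.869 -1.79 0.91
vertex 0.557 -2.198 0.782
endloop
endfacet
facet normal -0.853 -0.521 0.014
outer loop
vertex 0.366 -1.878 1.052
vertex 0.557 -2.198 0.782
vertex 0.748 -2.478 2.031
endloop
endfacet
facet normal -0.854 -0.519 0.014
outer loop
vertex 0.748 -2.478 2.031
vertex 0.557 -2.198 0.782
vertex 0.938 -2.798 1.761
endloop
endfacet
facet normal 0.314 -0.497 0.809
outer loop
vertex 0.748 -2.478 2.031
vertex 0.938 -2.798 1.761
vertex 1.251 -2.39 1.89
endloop
endfacet
facet normal -0.315 0.495 -0.810
outer loop
vertex 0.557 -2.198 0.782
vertex 0.869 -1.79 0.91
vertex 0.982 -2.211 0.609
endloop
endfacet
facet normal -0.210 -0.868 -0.450
outer loop
vertex 0.557 -2.198 0.782
vertex 0.982 -2.211 0.609
vertex 0.938 -2.798 1.761
endloop
endfacet
facet normal -0.209 -0.868 -0.450
outer loop
vertex 0.938 -2.798 1.761
vertex 0.982 -2.211 0.609
vertex 1.364 -2.811 1.588
endloop
endfacet
facet normal 0.314 -0.496 0.809
outer loop
vertex 0.938 -2.798 1.761
vertex 1.364 -2.811 1.588
vertex 1.251 -2.39 1.89
endloop
endfacet
facet normal -0.316 0.494 -0.810
outer loop
vertex 0.982 -2.211 0.609
vertex 0.869 -1.79 0.91
vertex 1.323 -1.906 0.662
endloop
endfacet
facet normal 0.593 -0.563 -0.576
outer loop
vertex 0.982 -2.211 0.609
vertex 1.323 -1.906 0.662
vertex 1.364 -2.811 1.588
endloop
endfacet
facet normal 0.594 -0.562 -0.576
outer loop
vertex 1.364 -2.811 1.588
vertex 1.323 -1.906 0.662
vertex 1.704 -2.506 1.641
endloop
endfacet
facet normal 0.318 -0.495 0.809
outer loop
vertex 1.364 -2.811 1.588
vertex 1.704 -2.506 1.641
vertex 1.251 -2.39 1.89
endloop
endfacet
facet normal -0.315 0.496 -0.809
outer loop
vertex 1.323 -1.906 0.662
vertex 0.869 -1.79 0.91
vertex 1.322 -1.514 0.903
endloop
endfacet
facet normal 0.949 0.167 -0.267
outer loop
vertex 1.323 -1.906 0.662
vertex 1.322 -1.514 0.903
vertex 1.704 -2.506 1.641
endloop
endfacet
facet normal 0.949 0.167 -0.267
outer loop
vertex 1.704 -2.506 1.641
vertex 1.322 -1.514 0.903
vertex 1.703 -2.114 1.882
endloop
endfacet
facet normal 0.317 -0.496 0.808
outer loop
vertex 1.704 -2.506 1.641
vertex 1.703 -2.114 1.882
vertex 1.251 -2.39 1.89
endloop
endfacet

endsolid


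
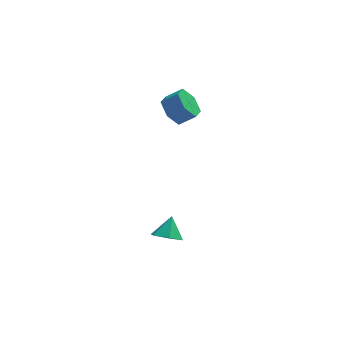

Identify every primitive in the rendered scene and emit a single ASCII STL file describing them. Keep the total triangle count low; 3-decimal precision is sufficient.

solid 
facet normal -0.252 -0.616 -0.746
outer loop
vertex -0.399 -1.425 -3.956
vertex -1.221 -0.979 -4.047
vertex -0.473 -0.69 -4.538
endloop
endfacet
facet normal 0.957 0.233 0.173
outer loop
vertex -0.399 -1.425 -3.956
vertex -0.473 -0.69 -4.538
vertex -0.879 -0.141 -3.033
endloop
endfacet
facet normal -0.252 -0.616 -0.746
outer loop
vertex -0.473 -0.69 -4.538
vertex -1.221 -0.979 -4.047
vertex -1.295 -0.244 -4.629
endloop
endfacet
facet normal 0.484 0.856 -0.181
outer loop
vertex -0.473 -0.69 -4.538
vertex -1.295 -0.244 -4.629
vertex -0.879 -0.141 -3.033
endloop
endfacet
facet normal -0.251 -0.616 -0.746
outer loop
vertex -1.295 -0.244 -4.629
vertex -1.221 -0.979 -4.047
vertex -2.043 -0.533 -4.139
endloop
endfacet
facet normal -0.344 0.939 0.029
outer loop
vertex -1.295 -0.244 -4.629
vertex -2.043 -0.533 -4.139
vertex -0.879 -0.141 -3.033
endloop
endfacet
facet normal -0.251 -0.616 -0.746
outer loop
vertex -2.043 -0.533 -4.139
vertex -1.221 -0.979 -4.047
vertex -1.969 -1.268 -3.557
endloop
endfacet
facet normal -0.699 0.400 0.594
outer loop
vertex -2.043 -0.533 -4.139
vertex -1.969 -1.268 -3.557
vertex -0.879 -0.141 -3.033
endloop
endfacet
facet normal -0.251 -0.616 -0.747
outer loop
vertex -1.969 -1.268 -3.557
vertex -1.221 -0.979 -4.047
vertex -1.147 -1.714 -3.466
endloop
endfacet
facet normal -0.226 -0.223 0.948
outer loop
vertex -1.969 -1.268 -3.557
vertex -1.147 -1.714 -3.466
vertex -0.879 -0.141 -3.033
endloop
endfacet
facet normal -0.251 -0.616 -0.747
outer loop
vertex -1.147 -1.714 -3.466
vertex -1.221 -0.979 -4.047
vertex -0.399 -1.425 -3.956
endloop
endfacet
facet normal 0.602 -0.306 0.738
outer loop
vertex -1.147 -1.714 -3.466
vertex -0.399 -1.425 -3.956
vertex -0.879 -0.141 -3.033
endloop
endfacet
facet normal -0.791 0.104 -0.603
outer loop
vertex 0.083 3.531 2.039
vertex -0.545 3.469 2.853
vertex -0.19 4.386 2.545
endloop
endfacet
facet normal 0.551 0.548 -0.629
outer loop
vertex 0.083 3.531 2.039
vertex -0.19 4.386 2.545
vertex 0.993 3.412 2.733
endloop
endfacet
facet normal 0.551 0.548 -0.629
outer loop
vertex 0.993 3.412 2.733
vertex -0.19 4.386 2.545
vertex 0.719 4.267 3.238
endloop
endfacet
facet normal 0.791 -0.102 0.603
outer loop
vertex 0.993 3.412 2.733
vertex 0.719 4.267 3.238
vertex 0.365 3.351 3.547
endloop
endfacet
facet normal -0.791 0.104 -0.603
outer loop
vertex -0.19 4.386 2.545
vertex -0.545 3.469 2.853
vertex -0.819 4.324 3.359
endloop
endfacet
facet normal 0.046 0.993 0.111
outer loop
vertex -0.19 4.386 2.545
vertex -0.819 4.324 3.359
vertex 0.719 4.267 3.238
endloop
endfacet
facet normal 0.046 0.993 0.111
outer loop
vertex 0.719 4.267 3.238
vertex -0.819 4.324 3.359
vertex 0.091 4.205 4.052
endloop
endfacet
facet normal 0.791 -0.103 0.603
outer loop
vertex 0.719 4.267 3.238
vertex 0.091 4.205 4.052
vertex 0.365 3.351 3.547
endloop
endfacet
facet normal -0.791 0.103 -0.603
outer loop
vertex -0.819 4.324 3.359
vertex -0.545 3.469 2.853
vertex -1.173 3.408 3.667
endloop
endfacet
facet normal -0.505 0.444 0.740
outer loop
vertex -0.819 4.324 3.359
vertex -1.173 3.408 3.667
vertex 0.091 4.205 4.052
endloop
endfacet
facet normal -0.506 0.445 0.739
outer loop
vertex 0.091 4.205 4.052
vertex -1.173 3.408 3.667
vertex -0.263 3.289 4.361
endloop
endfacet
facet normal 0.791 -0.103 0.603
outer loop
vertex 0.091 4.205 4.052
vertex -0.263 3.289 4.361
vertex 0.365 3.351 3.547
endloop
endfacet
facet normal -0.791 0.102 -0.603
outer loop
vertex -1.173 3.408 3.667
vertex -0.545 3.469 2.853
vertex -0.899 2.553 3.162
endloop
endfacet
facet normal -0.551 -0.548 0.629
outer loop
vertex -1.173 3.408 3.667
vertex -0.899 2.553 3.162
vertex -0.263 3.289 4.361
endloop
endfacet
facet normal -0.551 -0.548 0.629
outer loop
vertex -0.263 3.289 4.361
vertex -0.899 2.553 3.162
vertex 0.01 2.434 3.855
endloop
endfacet
facet normal 0.791 -0.104 0.603
outer loop
vertex -0.263 3.289 4.361
vertex 0.01 2.434 3.855
vertex 0.365 3.351 3.547
endloop
endfacet
facet normal -0.791 0.103 -0.603
outer loop
vertex -0.899 2.553 3.162
vertex -0.545 3.469 2.853
vertex -0.271 2.615 2.348
endloop
endfacet
facet normal -0.046 -0.993 -0.111
outer loop
vertex -0.899 2.553 3.162
vertex -0.271 2.615 2.348
vertex 0.01 2.434 3.855
endloop
endfacet
facet normal -0.045 -0.993 -0.111
outer loop
vertex 0.01 2.434 3.855
vertex -0.271 2.615 2.348
vertex 0.639 2.496 3.041
endloop
endfacet
facet normal 0.791 -0.104 0.603
outer loop
vertex 0.01 2.434 3.855
vertex 0.639 2.496 3.041
vertex 0.365 3.351 3.547
endloop
endfacet
facet normal -0.791 0.103 -0.603
outer loop
vertex -0.271 2.615 2.348
vertex -0.545 3.469 2.853
vertex 0.083 3.531 2.039
endloop
endfacet
facet normal 0.505 -0.445 -0.740
outer loop
vertex -0.271 2.615 2.348
vertex 0.083 3.531 2.039
vertex 0.639 2.496 3.041
endloop
endfacet
facet normal 0.506 -0.444 -0.739
outer loop
vertex 0.639 2.496 3.041
vertex 0.083 3.531 2.039
vertex 0.993 3.412 2.733
endloop
endfacet
facet normal 0.791 -0.103 0.603
outer loop
vertex 0.639 2.496 3.041
vertex 0.993 3.412 2.733
vertex 0.365 3.351 3.547
endloop
endfacet

endsolid


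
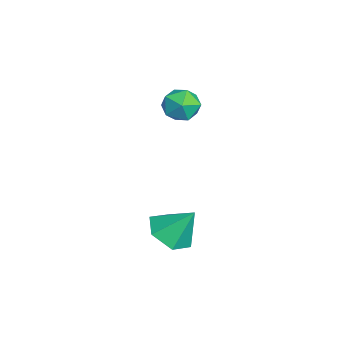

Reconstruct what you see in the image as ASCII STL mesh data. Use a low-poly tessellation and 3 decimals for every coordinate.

solid 
facet normal -0.683 0.615 -0.394
outer loop
vertex -2.48 1.251 -0.852
vertex -3.115 0.638 -0.708
vertex -2.929 1.247 -0.08
endloop
endfacet
facet normal -0.155 0.984 -0.085
outer loop
vertex -2.48 1.251 -0.852
vertex -2.929 1.247 -0.08
vertex -2.047 1.386 -0.082
endloop
endfacet
facet normal 0.458 0.796 -0.397
outer loop
vertex -2.48 1.251 -0.852
vertex -2.047 1.386 -0.082
vertex -1.686 0.864 -0.712
endloop
endfacet
facet normal 0.309 0.309 -0.899
outer loop
vertex -2.48 1.251 -0.852
vertex -1.686 0.864 -0.712
vertex -2.346 0.402 -1.098
endloop
endfacet
facet normal -0.394 0.198 -0.897
outer loop
vertex -2.48 1.251 -0.852
vertex -2.346 0.402 -1.098
vertex -3.115 0.638 -0.708
endloop
endfacet
facet normal -0.123 0.790 0.600
outer loop
vertex -2.047 1.386 -0.082
vertex -2.929 1.247 -0.08
vertex -2.414 0.858 0.538
endloop
endfacet
facet normal -0.976 0.194 0.101
outer loop
vertex -2.929 1.247 -0.08
vertex -3.115 0.638 -0.708
vertex -3.074 0.396 0.152
endloop
endfacet
facet normal -0.509 -0.483 -0.712
outer loop
vertex -3.115 0.638 -0.708
vertex -2.346 0.402 -1.098
vertex -2.713 -0.126 -0.478
endloop
endfacet
facet normal 0.630 -0.302 -0.715
outer loop
vertex -2.346 0.402 -1.098
vertex -1.686 0.864 -0.712
vertex -1.831 0.013 -0.48
endloop
endfacet
facet normal 0.869 0.486 0.095
outer loop
vertex -1.686 0.864 -0.712
vertex -2.047 1.386 -0.082
vertex -1.645 0.622 0.148
endloop
endfacet
facet normal -0.309 -0.309 0.899
outer loop
vertex -2.28 0.009 0.292
vertex -2.414 0.858 0.538
vertex -3.074 0.396 0.152
endloop
endfacet
facet normal -0.458 -0.796 0.397
outer loop
vertex -2.28 0.009 0.292
vertex -3.074 0.396 0.152
vertex -2.713 -0.126 -0.478
endloop
endfacet
facet normal 0.155 -0.984 0.085
outer loop
vertex -2.28 0.009 0.292
vertex -2.713 -0.126 -0.478
vertex -1.831 0.013 -0.48
endloop
endfacet
facet normal 0.683 -0.615 0.394
outer loop
vertex -2.28 0.009 0.292
vertex -1.831 0.013 -0.48
vertex -1.645 0.622 0.148
endloop
endfacet
facet normal 0.394 -0.198 0.897
outer loop
vertex -2.28 0.009 0.292
vertex -1.645 0.622 0.148
vertex -2.414 0.858 0.538
endloop
endfacet
facet normal -0.630 0.302 0.715
outer loop
vertex -3.074 0.396 0.152
vertex -2.414 0.858 0.538
vertex -2.929 1.247 -0.08
endloop
endfacet
facet normal -0.869 -0.486 -0.095
outer loop
vertex -2.713 -0.126 -0.478
vertex -3.074 0.396 0.152
vertex -3.115 0.638 -0.708
endloop
endfacet
facet normal 0.123 -0.790 -0.600
outer loop
vertex -1.831 0.013 -0.48
vertex -2.713 -0.126 -0.478
vertex -2.346 0.402 -1.098
endloop
endfacet
facet normal 0.976 -0.194 -0.101
outer loop
vertex -1.645 0.622 0.148
vertex -1.831 0.013 -0.48
vertex -1.686 0.864 -0.712
endloop
endfacet
facet normal 0.509 0.483 0.712
outer loop
vertex -2.414 0.858 0.538
vertex -1.645 0.622 0.148
vertex -2.047 1.386 -0.082
endloop
endfacet
facet normal -0.169 -0.568 -0.805
outer loop
vertex 2.853 -0.745 -3.878
vertex 2.217 -0.026 -4.252
vertex 3.221 0.003 -4.483
endloop
endfacet
facet normal 0.882 -0.056 0.468
outer loop
vertex 2.853 -0.745 -3.878
vertex 3.221 0.003 -4.483
vertex 2.483 0.866 -2.988
endloop
endfacet
facet normal -0.169 -0.568 -0.805
outer loop
vertex 3.221 0.003 -4.483
vertex 2.217 -0.026 -4.252
vertex 2.585 0.722 -4.857
endloop
endfacet
facet normal 0.752 0.660 -0.010
outer loop
vertex 3.221 0.003 -4.483
vertex 2.585 0.722 -4.857
vertex 2.483 0.866 -2.988
endloop
endfacet
facet normal -0.169 -0.568 -0.805
outer loop
vertex 2.585 0.722 -4.857
vertex 2.217 -0.026 -4.252
vertex 1.582 0.693 -4.626
endloop
endfacet
facet normal -0.047 0.996 -0.079
outer loop
vertex 2.585 0.722 -4.857
vertex 1.582 0.693 -4.626
vertex 2.483 0.866 -2.988
endloop
endfacet
facet normal -0.169 -0.568 -0.805
outer loop
vertex 1.582 0.693 -4.626
vertex 2.217 -0.026 -4.252
vertex 1.214 -0.055 -4.021
endloop
endfacet
facet normal -0.715 0.617 0.328
outer loop
vertex 1.582 0.693 -4.626
vertex 1.214 -0.055 -4.021
vertex 2.483 0.866 -2.988
endloop
endfacet
facet normal -0.169 -0.568 -0.805
outer loop
vertex 1.214 -0.055 -4.021
vertex 2.217 -0.026 -4.252
vertex 1.85 -0.774 -3.647
endloop
endfacet
facet normal -0.584 -0.098 0.805
outer loop
vertex 1.214 -0.055 -4.021
vertex 1.85 -0.774 -3.647
vertex 2.483 0.866 -2.988
endloop
endfacet
facet normal -0.169 -0.568 -0.805
outer loop
vertex 1.85 -0.774 -3.647
vertex 2.217 -0.026 -4.252
vertex 2.853 -0.745 -3.878
endloop
endfacet
facet normal 0.214 -0.434 0.875
outer loop
vertex 1.85 -0.774 -3.647
vertex 2.853 -0.745 -3.878
vertex 2.483 0.866 -2.988
endloop
endfacet

endsolid


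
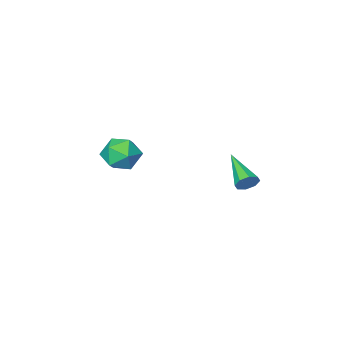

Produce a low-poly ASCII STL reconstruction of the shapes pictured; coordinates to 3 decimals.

solid 
facet normal -0.362 0.749 0.556
outer loop
vertex -0.933 -0.703 -1.829
vertex -1.776 -0.961 -2.03
vertex -1.361 -1.301 -1.302
endloop
endfacet
facet normal 0.266 0.523 0.810
outer loop
vertex -0.933 -0.703 -1.829
vertex -1.361 -1.301 -1.302
vertex -0.49 -1.424 -1.509
endloop
endfacet
facet normal 0.752 0.591 0.291
outer loop
vertex -0.933 -0.703 -1.829
vertex -0.49 -1.424 -1.509
vertex -0.366 -1.16 -2.365
endloop
endfacet
facet normal 0.424 0.860 -0.284
outer loop
vertex -0.933 -0.703 -1.829
vertex -0.366 -1.16 -2.365
vertex -1.161 -0.874 -2.687
endloop
endfacet
facet normal -0.264 0.957 -0.121
outer loop
vertex -0.933 -0.703 -1.829
vertex -1.161 -0.874 -2.687
vertex -1.776 -0.961 -2.03
endloop
endfacet
facet normal 0.205 -0.171 0.964
outer loop
vertex -0.49 -1.424 -1.509
vertex -1.361 -1.301 -1.302
vertex -1.059 -2.126 -1.513
endloop
endfacet
facet normal -0.810 0.195 0.553
outer loop
vertex -1.361 -1.301 -1.302
vertex -1.776 -0.961 -2.03
vertex -1.854 -1.84 -1.835
endloop
endfacet
facet normal -0.652 0.532 -0.540
outer loop
vertex -1.776 -0.961 -2.03
vertex -1.161 -0.874 -2.687
vertex -1.73 -1.576 -2.691
endloop
endfacet
facet normal 0.461 0.374 -0.805
outer loop
vertex -1.161 -0.874 -2.687
vertex -0.366 -1.16 -2.365
vertex -0.859 -1.699 -2.898
endloop
endfacet
facet normal 0.990 -0.060 0.125
outer loop
vertex -0.366 -1.16 -2.365
vertex -0.49 -1.424 -1.509
vertex -0.444 -2.039 -2.17
endloop
endfacet
facet normal -0.424 -0.860 0.284
outer loop
vertex -1.287 -2.297 -2.371
vertex -1.059 -2.126 -1.513
vertex -1.854 -1.84 -1.835
endloop
endfacet
facet normal -0.752 -0.591 -0.291
outer loop
vertex -1.287 -2.297 -2.371
vertex -1.854 -1.84 -1.835
vertex -1.73 -1.576 -2.691
endloop
endfacet
facet normal -0.266 -0.523 -0.810
outer loop
vertex -1.287 -2.297 -2.371
vertex -1.73 -1.576 -2.691
vertex -0.859 -1.699 -2.898
endloop
endfacet
facet normal 0.362 -0.749 -0.556
outer loop
vertex -1.287 -2.297 -2.371
vertex -0.859 -1.699 -2.898
vertex -0.444 -2.039 -2.17
endloop
endfacet
facet normal 0.264 -0.957 0.121
outer loop
vertex -1.287 -2.297 -2.371
vertex -0.444 -2.039 -2.17
vertex -1.059 -2.126 -1.513
endloop
endfacet
facet normal -0.461 -0.374 0.805
outer loop
vertex -1.854 -1.84 -1.835
vertex -1.059 -2.126 -1.513
vertex -1.361 -1.301 -1.302
endloop
endfacet
facet normal -0.990 0.060 -0.125
outer loop
vertex -1.73 -1.576 -2.691
vertex -1.854 -1.84 -1.835
vertex -1.776 -0.961 -2.03
endloop
endfacet
facet normal -0.205 0.171 -0.964
outer loop
vertex -0.859 -1.699 -2.898
vertex -1.73 -1.576 -2.691
vertex -1.161 -0.874 -2.687
endloop
endfacet
facet normal 0.810 -0.195 -0.553
outer loop
vertex -0.444 -2.039 -2.17
vertex -0.859 -1.699 -2.898
vertex -0.366 -1.16 -2.365
endloop
endfacet
facet normal 0.652 -0.532 0.540
outer loop
vertex -1.059 -2.126 -1.513
vertex -0.444 -2.039 -2.17
vertex -0.49 -1.424 -1.509
endloop
endfacet
facet normal 0.176 0.888 -0.425
outer loop
vertex -3.032 3.663 -2.186
vertex -3.329 3.888 -1.839
vertex -2.833 3.775 -1.87
endloop
endfacet
facet normal 0.766 -0.580 -0.277
outer loop
vertex -3.032 3.663 -2.186
vertex -2.833 3.775 -1.87
vertex -3.631 2.352 -1.101
endloop
endfacet
facet normal 0.176 0.888 -0.426
outer loop
vertex -2.833 3.775 -1.87
vertex -3.329 3.888 -1.839
vertex -2.925 3.954 -1.535
endloop
endfacet
facet normal 0.877 -0.281 0.391
outer loop
vertex -2.833 3.775 -1.87
vertex -2.925 3.954 -1.535
vertex -3.631 2.352 -1.101
endloop
endfacet
facet normal 0.175 0.888 -0.425
outer loop
vertex -2.925 3.954 -1.535
vertex -3.329 3.888 -1.839
vertex -3.254 4.094 -1.378
endloop
endfacet
facet normal 0.446 0.046 0.894
outer loop
vertex -2.925 3.954 -1.535
vertex -3.254 4.094 -1.378
vertex -3.631 2.352 -1.101
endloop
endfacet
facet normal 0.174 0.888 -0.425
outer loop
vertex -3.254 4.094 -1.378
vertex -3.329 3.888 -1.839
vertex -3.627 4.113 -1.491
endloop
endfacet
facet normal -0.274 0.209 0.939
outer loop
vertex -3.254 4.094 -1.378
vertex -3.627 4.113 -1.491
vertex -3.631 2.352 -1.101
endloop
endfacet
facet normal 0.173 0.888 -0.426
outer loop
vertex -3.627 4.113 -1.491
vertex -3.329 3.888 -1.839
vertex -3.826 4.0 -1.807
endloop
endfacet
facet normal -0.858 0.113 0.500
outer loop
vertex -3.627 4.113 -1.491
vertex -3.826 4.0 -1.807
vertex -3.631 2.352 -1.101
endloop
endfacet
facet normal 0.173 0.889 -0.425
outer loop
vertex -3.826 4.0 -1.807
vertex -3.329 3.888 -1.839
vertex -3.734 3.822 -2.142
endloop
endfacet
facet normal -0.968 -0.186 -0.167
outer loop
vertex -3.826 4.0 -1.807
vertex -3.734 3.822 -2.142
vertex -3.631 2.352 -1.101
endloop
endfacet
facet normal 0.174 0.888 -0.426
outer loop
vertex -3.734 3.822 -2.142
vertex -3.329 3.888 -1.839
vertex -3.405 3.682 -2.299
endloop
endfacet
facet normal -0.538 -0.512 -0.670
outer loop
vertex -3.734 3.822 -2.142
vertex -3.405 3.682 -2.299
vertex -3.631 2.352 -1.101
endloop
endfacet
facet normal 0.174 0.888 -0.426
outer loop
vertex -3.405 3.682 -2.299
vertex -3.329 3.888 -1.839
vertex -3.032 3.663 -2.186
endloop
endfacet
facet normal 0.182 -0.675 -0.715
outer loop
vertex -3.405 3.682 -2.299
vertex -3.032 3.663 -2.186
vertex -3.631 2.352 -1.101
endloop
endfacet

endsolid


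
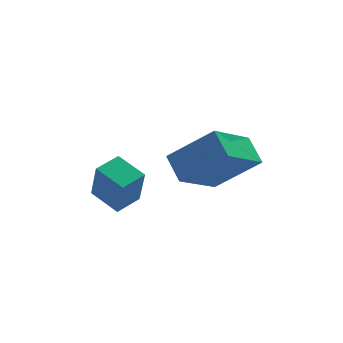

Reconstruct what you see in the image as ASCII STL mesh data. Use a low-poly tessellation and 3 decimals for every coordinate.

solid 
facet normal -0.715 0.267 -0.646
outer loop
vertex -2.348 -2.932 3.945
vertex -0.853 -1.914 2.711
vertex -2.173 -3.92 3.343
endloop
endfacet
facet normal -0.683 -0.464 0.564
outer loop
vertex -0.707 -4.466 4.669
vertex -2.348 -2.932 3.945
vertex -2.173 -3.92 3.343
endloop
endfacet
facet normal -0.715 0.267 -0.647
outer loop
vertex -2.173 -3.92 3.343
vertex -0.853 -1.914 2.711
vertex -0.677 -2.902 2.109
endloop
endfacet
facet normal 0.151 -0.844 -0.514
outer loop
vertex -0.677 -2.902 2.109
vertex -0.707 -4.466 4.669
vertex -2.173 -3.92 3.343
endloop
endfacet
facet normal -0.151 0.844 0.514
outer loop
vertex -2.348 -2.932 3.945
vertex 0.613 -2.46 4.037
vertex -0.853 -1.914 2.711
endloop
endfacet
facet normal -0.683 -0.465 0.563
outer loop
vertex -0.883 -3.478 5.271
vertex -2.348 -2.932 3.945
vertex -0.707 -4.466 4.669
endloop
endfacet
facet normal -0.151 0.844 0.514
outer loop
vertex -0.883 -3.478 5.271
vertex 0.613 -2.46 4.037
vertex -2.348 -2.932 3.945
endloop
endfacet
facet normal 0.683 0.465 -0.563
outer loop
vertex -0.853 -1.914 2.711
vertex 0.613 -2.46 4.037
vertex -0.677 -2.902 2.109
endloop
endfacet
facet normal 0.151 -0.844 -0.514
outer loop
vertex 0.788 -3.448 3.435
vertex -0.707 -4.466 4.669
vertex -0.677 -2.902 2.109
endloop
endfacet
facet normal 0.683 0.464 -0.564
outer loop
vertex -0.677 -2.902 2.109
vertex 0.613 -2.46 4.037
vertex 0.788 -3.448 3.435
endloop
endfacet
facet normal 0.715 -0.266 0.646
outer loop
vertex 0.788 -3.448 3.435
vertex -0.883 -3.478 5.271
vertex -0.707 -4.466 4.669
endloop
endfacet
facet normal 0.715 -0.267 0.646
outer loop
vertex 0.613 -2.46 4.037
vertex -0.883 -3.478 5.271
vertex 0.788 -3.448 3.435
endloop
endfacet
facet normal -0.855 -0.502 -0.129
outer loop
vertex -3.374 -0.952 1.242
vertex -4.056 0.11 1.629
vertex -3.448 -0.413 -0.368
endloop
endfacet
facet normal 0.517 -0.804 -0.293
outer loop
vertex -2.524 0.13 -0.229
vertex -3.374 -0.952 1.242
vertex -3.448 -0.413 -0.368
endloop
endfacet
facet normal -0.855 -0.502 -0.129
outer loop
vertex -3.448 -0.413 -0.368
vertex -4.056 0.11 1.629
vertex -4.13 0.649 0.019
endloop
endfacet
facet normal -0.044 0.317 -0.947
outer loop
vertex -4.13 0.649 0.019
vertex -2.524 0.13 -0.229
vertex -3.448 -0.413 -0.368
endloop
endfacet
facet normal 0.044 -0.317 0.947
outer loop
vertex -3.374 -0.952 1.242
vertex -3.132 0.653 1.768
vertex -4.056 0.11 1.629
endloop
endfacet
facet normal 0.517 -0.804 -0.293
outer loop
vertex -2.45 -0.409 1.381
vertex -3.374 -0.952 1.242
vertex -2.524 0.13 -0.229
endloop
endfacet
facet normal 0.044 -0.317 0.947
outer loop
vertex -2.45 -0.409 1.381
vertex -3.132 0.653 1.768
vertex -3.374 -0.952 1.242
endloop
endfacet
facet normal -0.517 0.804 0.293
outer loop
vertex -4.056 0.11 1.629
vertex -3.132 0.653 1.768
vertex -4.13 0.649 0.019
endloop
endfacet
facet normal -0.044 0.317 -0.947
outer loop
vertex -3.206 1.192 0.158
vertex -2.524 0.13 -0.229
vertex -4.13 0.649 0.019
endloop
endfacet
facet normal -0.517 0.804 0.293
outer loop
vertex -4.13 0.649 0.019
vertex -3.132 0.653 1.768
vertex -3.206 1.192 0.158
endloop
endfacet
facet normal 0.855 0.502 0.129
outer loop
vertex -3.206 1.192 0.158
vertex -2.45 -0.409 1.381
vertex -2.524 0.13 -0.229
endloop
endfacet
facet normal 0.855 0.502 0.129
outer loop
vertex -3.132 0.653 1.768
vertex -2.45 -0.409 1.381
vertex -3.206 1.192 0.158
endloop
endfacet

endsolid


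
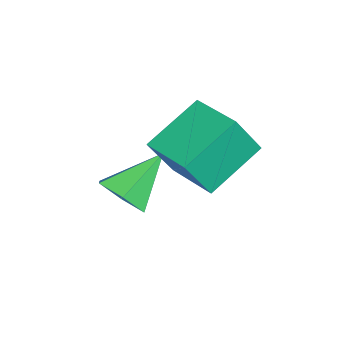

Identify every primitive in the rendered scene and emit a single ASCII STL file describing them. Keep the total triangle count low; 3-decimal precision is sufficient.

solid 
facet normal -0.691 -0.718 -0.084
outer loop
vertex -2.913 0.368 1.27
vertex -3.448 1.056 -0.213
vertex -1.483 -0.879 0.176
endloop
endfacet
facet normal 0.311 -0.400 0.862
outer loop
vertex -0.192 0.464 0.333
vertex -2.913 0.368 1.27
vertex -1.483 -0.879 0.176
endloop
endfacet
facet normal -0.691 -0.718 -0.084
outer loop
vertex -1.483 -0.879 0.176
vertex -3.448 1.056 -0.213
vertex -2.018 -0.192 -1.307
endloop
endfacet
facet normal 0.653 -0.569 -0.499
outer loop
vertex -2.018 -0.192 -1.307
vertex -0.192 0.464 0.333
vertex -1.483 -0.879 0.176
endloop
endfacet
facet normal -0.653 0.569 0.500
outer loop
vertex -2.913 0.368 1.27
vertex -2.157 2.399 -0.056
vertex -3.448 1.056 -0.213
endloop
endfacet
facet normal 0.311 -0.400 0.862
outer loop
vertex -1.622 1.712 1.427
vertex -2.913 0.368 1.27
vertex -0.192 0.464 0.333
endloop
endfacet
facet normal -0.653 0.569 0.499
outer loop
vertex -1.622 1.712 1.427
vertex -2.157 2.399 -0.056
vertex -2.913 0.368 1.27
endloop
endfacet
facet normal -0.311 0.400 -0.862
outer loop
vertex -3.448 1.056 -0.213
vertex -2.157 2.399 -0.056
vertex -2.018 -0.192 -1.307
endloop
endfacet
facet normal 0.653 -0.569 -0.500
outer loop
vertex -0.727 1.152 -1.15
vertex -0.192 0.464 0.333
vertex -2.018 -0.192 -1.307
endloop
endfacet
facet normal -0.311 0.400 -0.862
outer loop
vertex -2.018 -0.192 -1.307
vertex -2.157 2.399 -0.056
vertex -0.727 1.152 -1.15
endloop
endfacet
facet normal 0.691 0.718 0.084
outer loop
vertex -0.727 1.152 -1.15
vertex -1.622 1.712 1.427
vertex -0.192 0.464 0.333
endloop
endfacet
facet normal 0.691 0.718 0.084
outer loop
vertex -2.157 2.399 -0.056
vertex -1.622 1.712 1.427
vertex -0.727 1.152 -1.15
endloop
endfacet
facet normal 0.557 -0.529 -0.641
outer loop
vertex -1.12 -1.577 -2.124
vertex -1.92 -1.742 -2.683
vertex -1.355 -0.946 -2.849
endloop
endfacet
facet normal 0.514 0.723 0.463
outer loop
vertex -1.12 -1.577 -2.124
vertex -1.355 -0.946 -2.849
vertex -3.04 -0.678 -1.397
endloop
endfacet
facet normal 0.557 -0.529 -0.641
outer loop
vertex -1.355 -0.946 -2.849
vertex -1.92 -1.742 -2.683
vertex -2.155 -1.11 -3.409
endloop
endfacet
facet normal -0.041 0.973 -0.227
outer loop
vertex -1.355 -0.946 -2.849
vertex -2.155 -1.11 -3.409
vertex -3.04 -0.678 -1.397
endloop
endfacet
facet normal 0.557 -0.529 -0.641
outer loop
vertex -2.155 -1.11 -3.409
vertex -1.92 -1.742 -2.683
vertex -2.72 -1.906 -3.243
endloop
endfacet
facet normal -0.774 0.458 -0.438
outer loop
vertex -2.155 -1.11 -3.409
vertex -2.72 -1.906 -3.243
vertex -3.04 -0.678 -1.397
endloop
endfacet
facet normal 0.557 -0.529 -0.641
outer loop
vertex -2.72 -1.906 -3.243
vertex -1.92 -1.742 -2.683
vertex -2.485 -2.537 -2.518
endloop
endfacet
facet normal -0.951 -0.308 0.040
outer loop
vertex -2.72 -1.906 -3.243
vertex -2.485 -2.537 -2.518
vertex -3.04 -0.678 -1.397
endloop
endfacet
facet normal 0.557 -0.529 -0.641
outer loop
vertex -2.485 -2.537 -2.518
vertex -1.92 -1.742 -2.683
vertex -1.685 -2.373 -1.958
endloop
endfacet
facet normal -0.396 -0.558 0.729
outer loop
vertex -2.485 -2.537 -2.518
vertex -1.685 -2.373 -1.958
vertex -3.04 -0.678 -1.397
endloop
endfacet
facet normal 0.557 -0.529 -0.641
outer loop
vertex -1.685 -2.373 -1.958
vertex -1.92 -1.742 -2.683
vertex -1.12 -1.577 -2.124
endloop
endfacet
facet normal 0.336 -0.043 0.941
outer loop
vertex -1.685 -2.373 -1.958
vertex -1.12 -1.577 -2.124
vertex -3.04 -0.678 -1.397
endloop
endfacet

endsolid


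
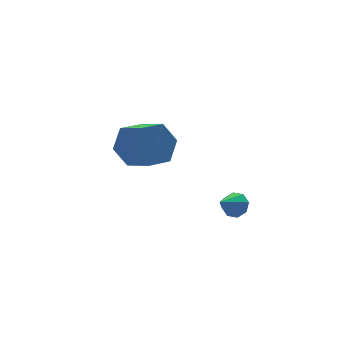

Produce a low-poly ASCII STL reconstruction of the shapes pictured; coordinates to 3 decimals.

solid 
facet normal -0.283 0.865 -0.415
outer loop
vertex 2.886 1.675 -4.127
vertex 2.421 1.949 -3.238
vertex 3.417 2.197 -3.401
endloop
endfacet
facet normal 0.812 -0.015 -0.583
outer loop
vertex 2.886 1.675 -4.127
vertex 3.417 2.197 -3.401
vertex 3.264 0.516 -3.571
endloop
endfacet
facet normal 0.812 -0.015 -0.584
outer loop
vertex 3.264 0.516 -3.571
vertex 3.417 2.197 -3.401
vertex 3.796 1.038 -2.845
endloop
endfacet
facet normal 0.282 -0.865 0.415
outer loop
vertex 3.264 0.516 -3.571
vertex 3.796 1.038 -2.845
vertex 2.799 0.791 -2.682
endloop
endfacet
facet normal -0.283 0.865 -0.415
outer loop
vertex 3.417 2.197 -3.401
vertex 2.421 1.949 -3.238
vertex 2.952 2.471 -2.512
endloop
endfacet
facet normal 0.849 0.427 0.312
outer loop
vertex 3.417 2.197 -3.401
vertex 2.952 2.471 -2.512
vertex 3.796 1.038 -2.845
endloop
endfacet
facet normal 0.848 0.427 0.313
outer loop
vertex 3.796 1.038 -2.845
vertex 2.952 2.471 -2.512
vertex 3.331 1.312 -1.957
endloop
endfacet
facet normal 0.282 -0.865 0.415
outer loop
vertex 3.796 1.038 -2.845
vertex 3.331 1.312 -1.957
vertex 2.799 0.791 -2.682
endloop
endfacet
facet normal -0.282 0.865 -0.415
outer loop
vertex 2.952 2.471 -2.512
vertex 2.421 1.949 -3.238
vertex 1.956 2.224 -2.349
endloop
endfacet
facet normal 0.037 0.441 0.897
outer loop
vertex 2.952 2.471 -2.512
vertex 1.956 2.224 -2.349
vertex 3.331 1.312 -1.957
endloop
endfacet
facet normal 0.038 0.442 0.896
outer loop
vertex 3.331 1.312 -1.957
vertex 1.956 2.224 -2.349
vertex 2.334 1.065 -1.793
endloop
endfacet
facet normal 0.282 -0.865 0.414
outer loop
vertex 3.331 1.312 -1.957
vertex 2.334 1.065 -1.793
vertex 2.799 0.791 -2.682
endloop
endfacet
facet normal -0.282 0.865 -0.415
outer loop
vertex 1.956 2.224 -2.349
vertex 2.421 1.949 -3.238
vertex 1.424 1.702 -3.075
endloop
endfacet
facet normal -0.812 0.015 0.584
outer loop
vertex 1.956 2.224 -2.349
vertex 1.424 1.702 -3.075
vertex 2.334 1.065 -1.793
endloop
endfacet
facet normal -0.812 0.014 0.584
outer loop
vertex 2.334 1.065 -1.793
vertex 1.424 1.702 -3.075
vertex 1.803 0.543 -2.519
endloop
endfacet
facet normal 0.283 -0.865 0.415
outer loop
vertex 2.334 1.065 -1.793
vertex 1.803 0.543 -2.519
vertex 2.799 0.791 -2.682
endloop
endfacet
facet normal -0.282 0.865 -0.415
outer loop
vertex 1.424 1.702 -3.075
vertex 2.421 1.949 -3.238
vertex 1.889 1.428 -3.963
endloop
endfacet
facet normal -0.848 -0.427 -0.312
outer loop
vertex 1.424 1.702 -3.075
vertex 1.889 1.428 -3.963
vertex 1.803 0.543 -2.519
endloop
endfacet
facet normal -0.849 -0.427 -0.312
outer loop
vertex 1.803 0.543 -2.519
vertex 1.889 1.428 -3.963
vertex 2.268 0.269 -3.408
endloop
endfacet
facet normal 0.283 -0.865 0.415
outer loop
vertex 1.803 0.543 -2.519
vertex 2.268 0.269 -3.408
vertex 2.799 0.791 -2.682
endloop
endfacet
facet normal -0.282 0.865 -0.414
outer loop
vertex 1.889 1.428 -3.963
vertex 2.421 1.949 -3.238
vertex 2.886 1.675 -4.127
endloop
endfacet
facet normal -0.038 -0.442 -0.896
outer loop
vertex 1.889 1.428 -3.963
vertex 2.886 1.675 -4.127
vertex 2.268 0.269 -3.408
endloop
endfacet
facet normal -0.037 -0.442 -0.896
outer loop
vertex 2.268 0.269 -3.408
vertex 2.886 1.675 -4.127
vertex 3.264 0.516 -3.571
endloop
endfacet
facet normal 0.282 -0.865 0.415
outer loop
vertex 2.268 0.269 -3.408
vertex 3.264 0.516 -3.571
vertex 2.799 0.791 -2.682
endloop
endfacet
facet normal 0.750 0.344 -0.565
outer loop
vertex 4.485 -3.196 -3.514
vertex 4.146 -3.229 -3.984
vertex 4.258 -2.821 -3.587
endloop
endfacet
facet normal 0.053 0.222 0.974
outer loop
vertex 4.485 -3.196 -3.514
vertex 4.258 -2.821 -3.587
vertex 3.314 -3.611 -3.356
endloop
endfacet
facet normal 0.749 0.345 -0.566
outer loop
vertex 4.258 -2.821 -3.587
vertex 4.146 -3.229 -3.984
vertex 3.965 -2.685 -3.892
endloop
endfacet
facet normal -0.383 0.649 0.657
outer loop
vertex 4.258 -2.821 -3.587
vertex 3.965 -2.685 -3.892
vertex 3.314 -3.611 -3.356
endloop
endfacet
facet normal 0.749 0.345 -0.566
outer loop
vertex 3.965 -2.685 -3.892
vertex 4.146 -3.229 -3.984
vertex 3.778 -2.868 -4.251
endloop
endfacet
facet normal -0.786 0.610 0.099
outer loop
vertex 3.965 -2.685 -3.892
vertex 3.778 -2.868 -4.251
vertex 3.314 -3.611 -3.356
endloop
endfacet
facet normal 0.749 0.345 -0.566
outer loop
vertex 3.778 -2.868 -4.251
vertex 4.146 -3.229 -3.984
vertex 3.807 -3.262 -4.453
endloop
endfacet
facet normal -0.919 0.124 -0.374
outer loop
vertex 3.778 -2.868 -4.251
vertex 3.807 -3.262 -4.453
vertex 3.314 -3.611 -3.356
endloop
endfacet
facet normal 0.749 0.346 -0.566
outer loop
vertex 3.807 -3.262 -4.453
vertex 4.146 -3.229 -3.984
vertex 4.034 -3.636 -4.381
endloop
endfacet
facet normal -0.705 -0.521 -0.482
outer loop
vertex 3.807 -3.262 -4.453
vertex 4.034 -3.636 -4.381
vertex 3.314 -3.611 -3.356
endloop
endfacet
facet normal 0.750 0.344 -0.565
outer loop
vertex 4.034 -3.636 -4.381
vertex 4.146 -3.229 -3.984
vertex 4.326 -3.772 -4.076
endloop
endfacet
facet normal -0.269 -0.949 -0.166
outer loop
vertex 4.034 -3.636 -4.381
vertex 4.326 -3.772 -4.076
vertex 3.314 -3.611 -3.356
endloop
endfacet
facet normal 0.750 0.344 -0.565
outer loop
vertex 4.326 -3.772 -4.076
vertex 4.146 -3.229 -3.984
vertex 4.513 -3.59 -3.717
endloop
endfacet
facet normal 0.134 -0.910 0.392
outer loop
vertex 4.326 -3.772 -4.076
vertex 4.513 -3.59 -3.717
vertex 3.314 -3.611 -3.356
endloop
endfacet
facet normal 0.750 0.344 -0.565
outer loop
vertex 4.513 -3.59 -3.717
vertex 4.146 -3.229 -3.984
vertex 4.485 -3.196 -3.514
endloop
endfacet
facet normal 0.268 -0.426 0.864
outer loop
vertex 4.513 -3.59 -3.717
vertex 4.485 -3.196 -3.514
vertex 3.314 -3.611 -3.356
endloop
endfacet

endsolid
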